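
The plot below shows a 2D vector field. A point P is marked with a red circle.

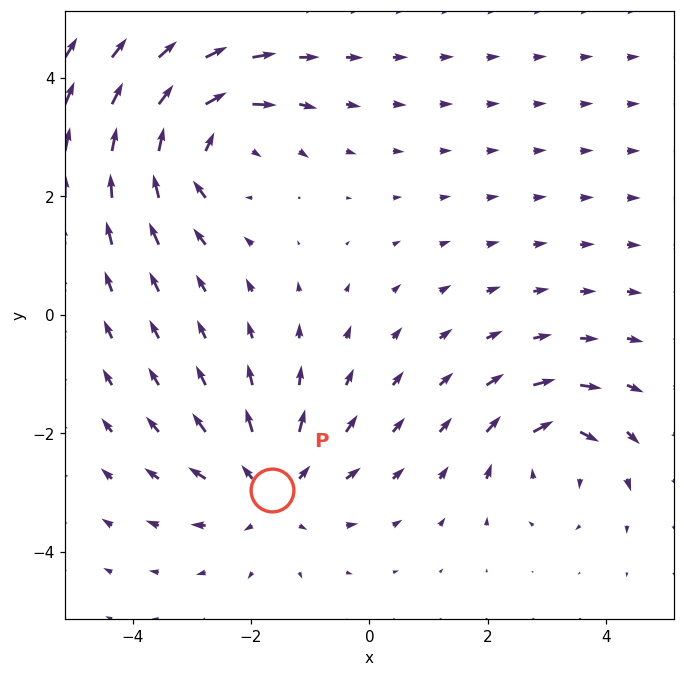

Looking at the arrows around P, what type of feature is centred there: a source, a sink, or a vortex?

source

At P (-1.6, -3.0) the arrows spread outward. Divergence about +4, curl ≈0 — positive divergence with near-zero curl is a source.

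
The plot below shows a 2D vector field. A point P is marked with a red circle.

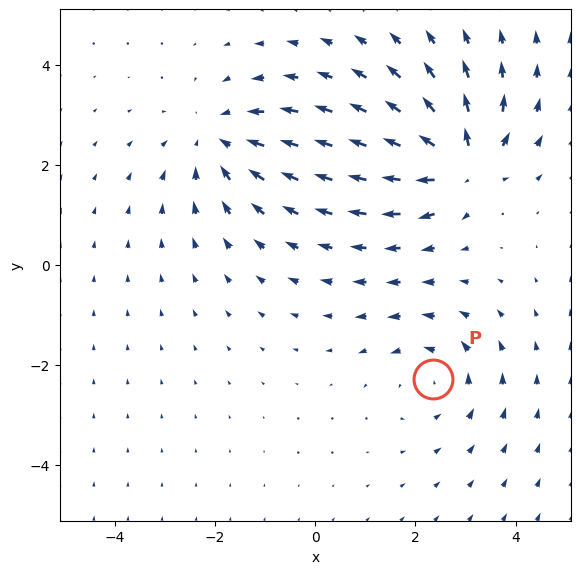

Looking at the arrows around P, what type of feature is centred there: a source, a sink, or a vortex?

At P (2.4, -2.3) the arrows circulate counterclockwise. Divergence ≈0, curl about +3 — near-zero divergence with nonzero curl is a vortex.

vortex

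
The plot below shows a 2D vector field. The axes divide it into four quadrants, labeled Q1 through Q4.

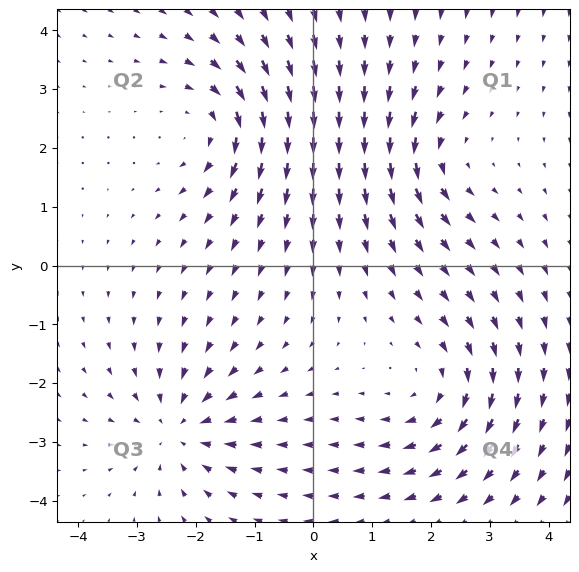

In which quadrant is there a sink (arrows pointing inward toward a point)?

The sink sits at approximately (-2.3, -2.8), which lies in quadrant Q3. The divergence there is about -5, negative as expected for a sink.

Q3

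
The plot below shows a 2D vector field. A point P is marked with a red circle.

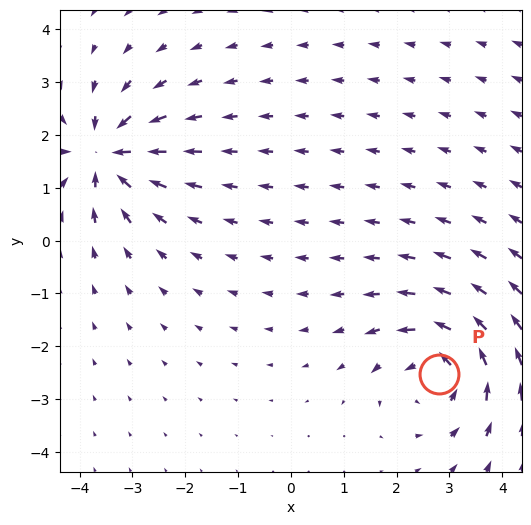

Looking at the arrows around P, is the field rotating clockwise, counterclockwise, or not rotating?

counterclockwise

Near P at (2.8, -2.5) the arrows circulate counterclockwise. The curl (z-component) there is about +5; positive curl means counterclockwise rotation.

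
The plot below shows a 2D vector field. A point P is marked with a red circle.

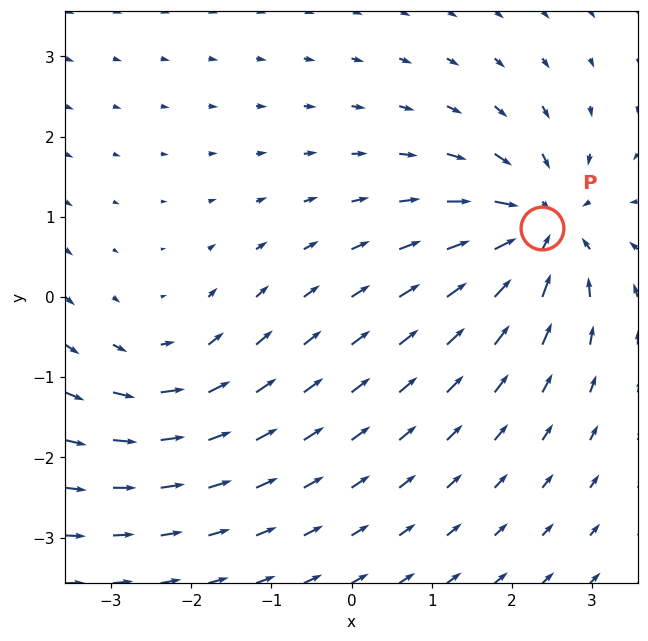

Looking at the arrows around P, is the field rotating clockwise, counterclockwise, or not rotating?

Near P at (2.4, 0.9) the arrows show no circulation. The curl there is ≈0.

not rotating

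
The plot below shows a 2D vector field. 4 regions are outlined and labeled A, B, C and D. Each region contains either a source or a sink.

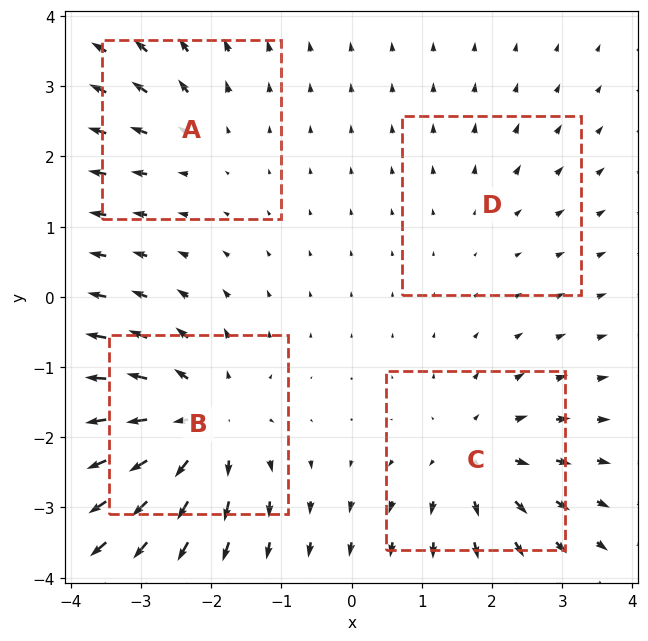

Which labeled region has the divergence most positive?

B

Divergence at each region's feature centre — A: about +3, B: about +7, C: about +5, D: about +2. Region B is most positive.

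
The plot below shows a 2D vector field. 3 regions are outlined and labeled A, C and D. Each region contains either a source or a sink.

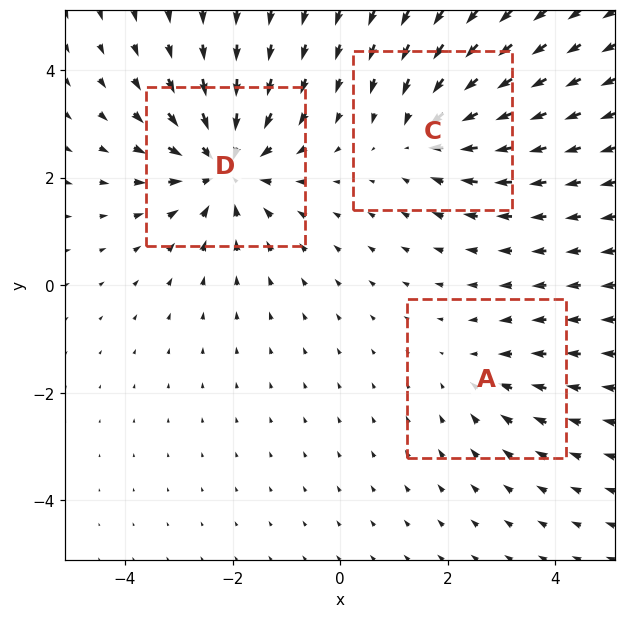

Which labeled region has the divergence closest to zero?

Divergence at each region's feature centre — A: about -2, C: about -3, D: about -5. Region A is closest to zero.

A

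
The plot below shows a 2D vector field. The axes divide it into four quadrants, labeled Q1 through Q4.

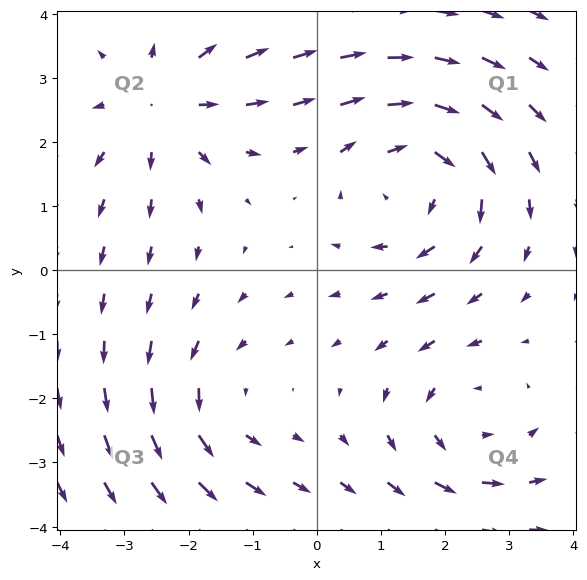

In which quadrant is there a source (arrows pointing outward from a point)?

The source sits at approximately (-2.4, 2.6), which lies in quadrant Q2. The divergence there is about +3, positive as expected for a source.

Q2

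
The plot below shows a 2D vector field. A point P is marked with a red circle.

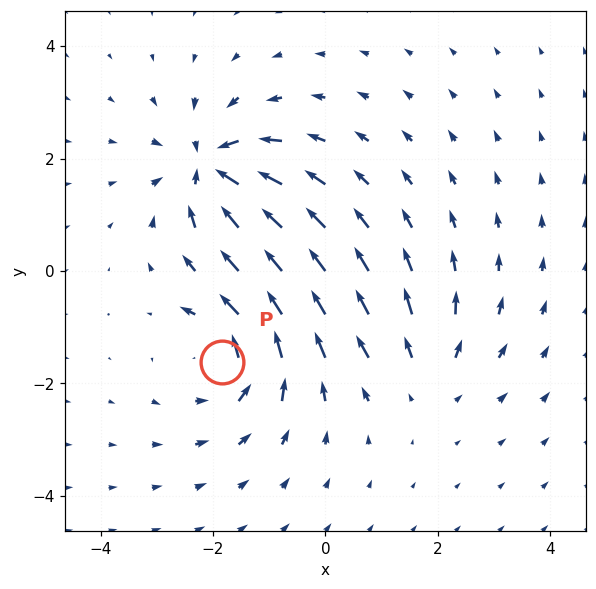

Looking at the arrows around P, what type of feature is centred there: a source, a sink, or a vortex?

vortex

At P (-1.8, -1.6) the arrows circulate counterclockwise. Divergence ≈0, curl about +5 — near-zero divergence with nonzero curl is a vortex.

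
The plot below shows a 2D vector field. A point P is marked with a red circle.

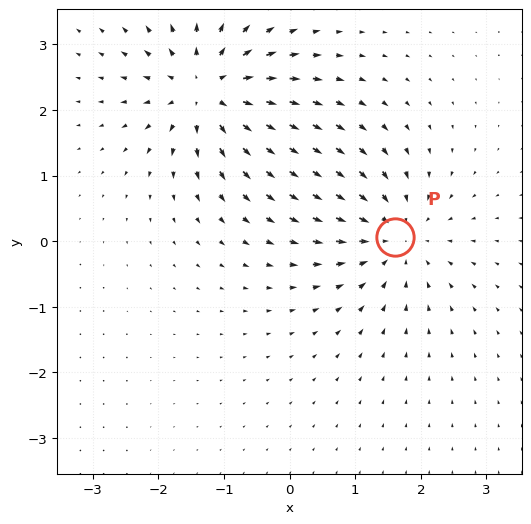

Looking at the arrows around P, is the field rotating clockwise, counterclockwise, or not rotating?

Near P at (1.6, 0.1) the arrows show no circulation. The curl there is ≈0.

not rotating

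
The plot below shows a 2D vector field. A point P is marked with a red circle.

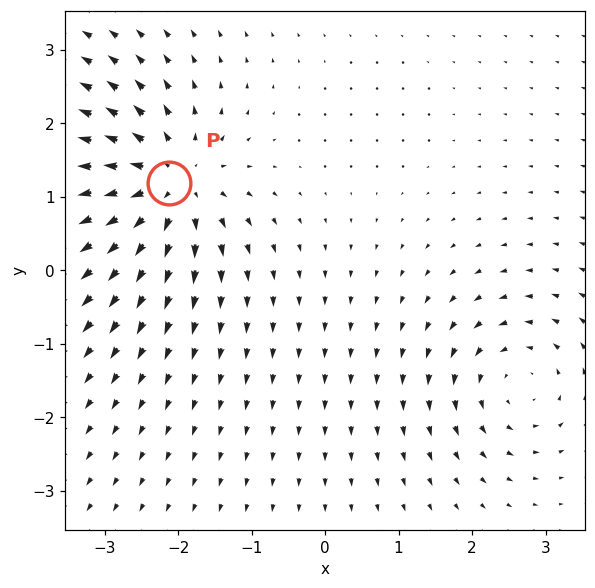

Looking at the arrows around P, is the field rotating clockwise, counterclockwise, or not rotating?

Near P at (-2.1, 1.2) the arrows show no circulation. The curl there is ≈0.

not rotating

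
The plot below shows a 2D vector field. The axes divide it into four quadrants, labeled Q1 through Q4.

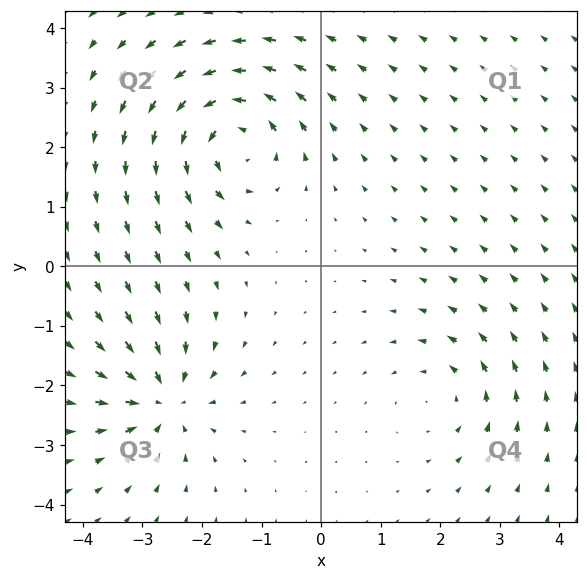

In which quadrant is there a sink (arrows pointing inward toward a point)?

The sink sits at approximately (-2.7, -2.3), which lies in quadrant Q3. The divergence there is about -5, negative as expected for a sink.

Q3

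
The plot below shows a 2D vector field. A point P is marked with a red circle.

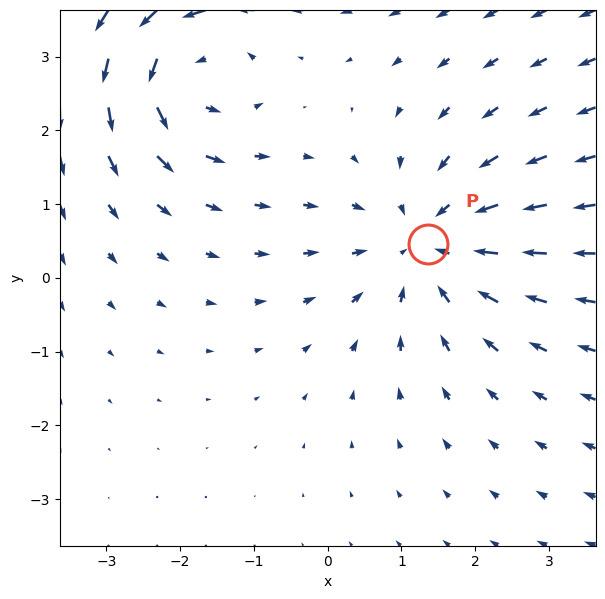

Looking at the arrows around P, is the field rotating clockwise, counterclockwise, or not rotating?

not rotating

Near P at (1.4, 0.5) the arrows show no circulation. The curl there is ≈0.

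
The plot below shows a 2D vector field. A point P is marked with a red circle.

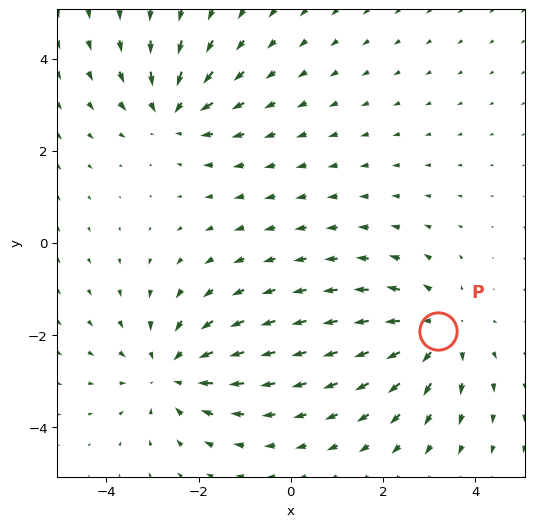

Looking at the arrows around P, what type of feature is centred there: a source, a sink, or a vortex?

At P (3.2, -1.9) the arrows spread outward. Divergence about +4, curl ≈0 — positive divergence with near-zero curl is a source.

source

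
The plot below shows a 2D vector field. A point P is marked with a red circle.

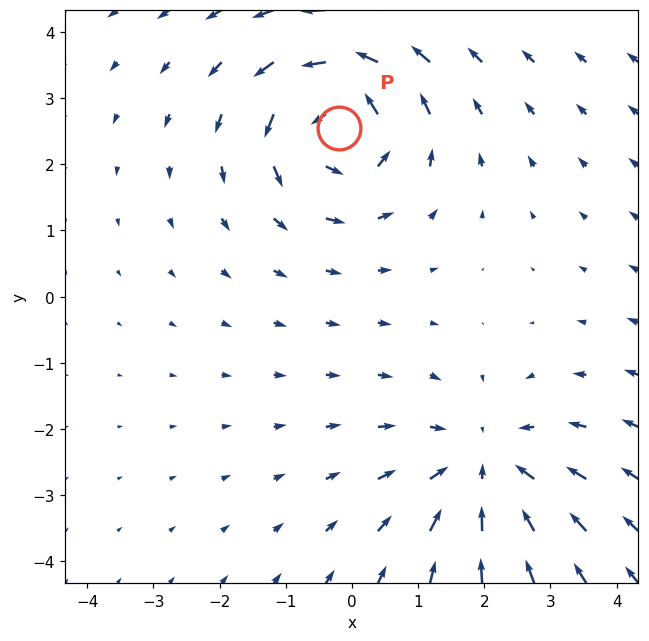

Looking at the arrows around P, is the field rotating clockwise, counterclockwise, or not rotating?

Near P at (-0.2, 2.6) the arrows circulate counterclockwise. The curl (z-component) there is about +6; positive curl means counterclockwise rotation.

counterclockwise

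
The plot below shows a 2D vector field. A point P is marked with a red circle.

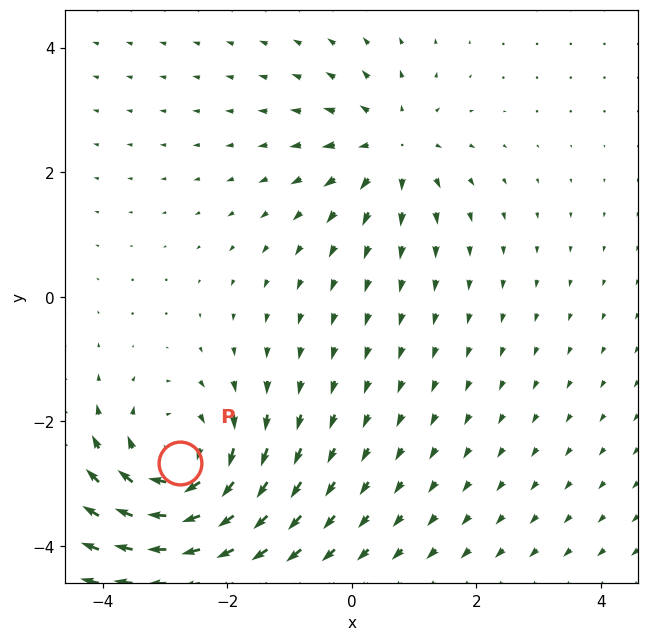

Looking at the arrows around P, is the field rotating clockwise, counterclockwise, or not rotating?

clockwise

Near P at (-2.8, -2.7) the arrows circulate clockwise. The curl (z-component) there is about -5; negative curl means clockwise rotation.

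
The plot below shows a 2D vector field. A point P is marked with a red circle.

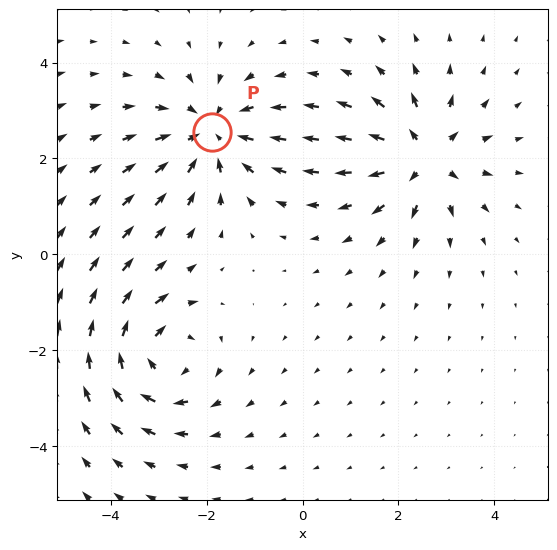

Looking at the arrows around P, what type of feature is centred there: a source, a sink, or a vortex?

At P (-1.9, 2.5) the arrows converge inward. Divergence about -4, curl ≈0 — negative divergence with near-zero curl is a sink.

sink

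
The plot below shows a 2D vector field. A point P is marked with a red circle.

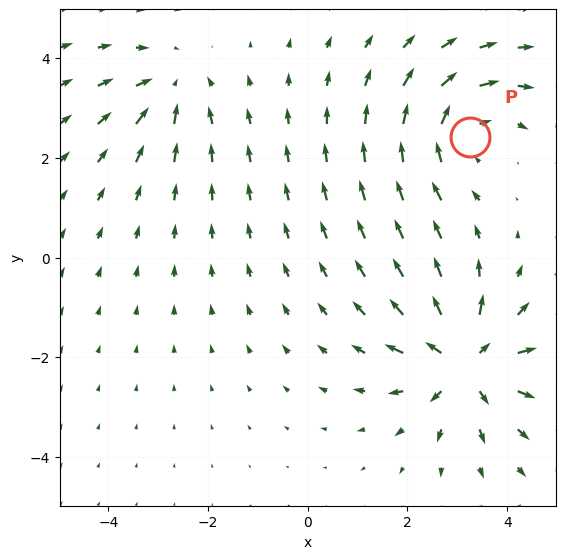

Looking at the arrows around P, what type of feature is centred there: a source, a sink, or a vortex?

At P (3.2, 2.4) the arrows circulate clockwise. Divergence ≈0, curl about -4 — near-zero divergence with nonzero curl is a vortex.

vortex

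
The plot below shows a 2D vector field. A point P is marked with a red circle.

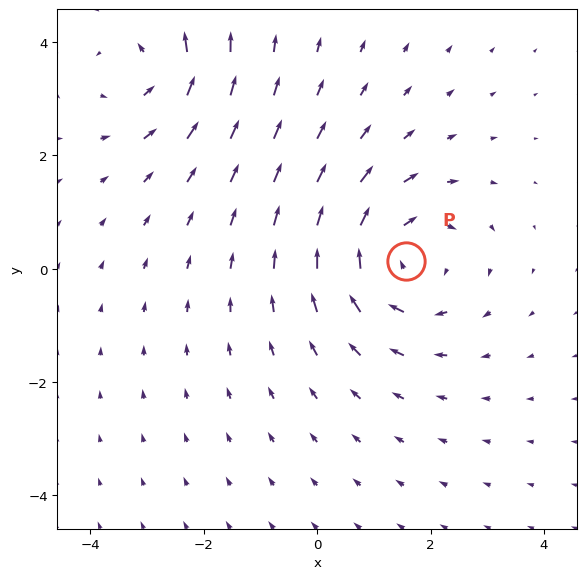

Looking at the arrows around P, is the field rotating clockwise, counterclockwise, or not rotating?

clockwise

Near P at (1.6, 0.1) the arrows circulate clockwise. The curl (z-component) there is about -4; negative curl means clockwise rotation.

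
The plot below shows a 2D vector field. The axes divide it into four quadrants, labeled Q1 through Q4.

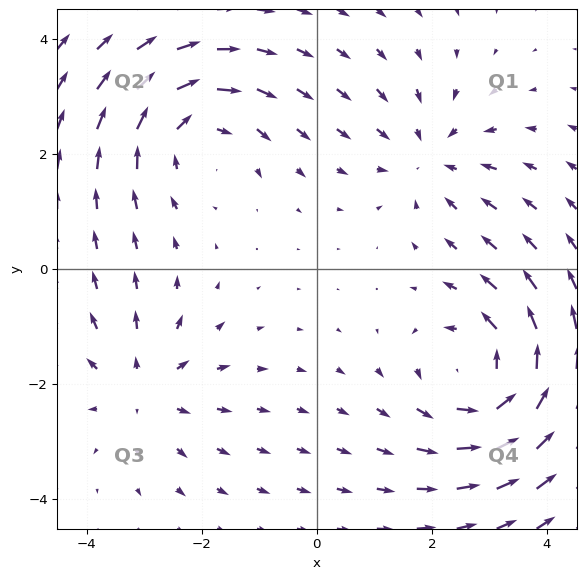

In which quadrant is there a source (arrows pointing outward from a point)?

Q3

The source sits at approximately (-3.0, -2.1), which lies in quadrant Q3. The divergence there is about +3, positive as expected for a source.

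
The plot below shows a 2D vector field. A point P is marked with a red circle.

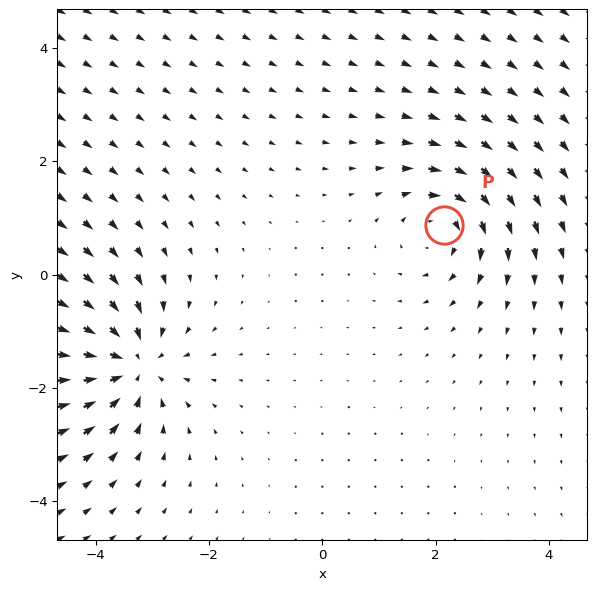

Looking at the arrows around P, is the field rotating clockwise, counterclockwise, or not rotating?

Near P at (2.1, 0.9) the arrows circulate clockwise. The curl (z-component) there is about -4; negative curl means clockwise rotation.

clockwise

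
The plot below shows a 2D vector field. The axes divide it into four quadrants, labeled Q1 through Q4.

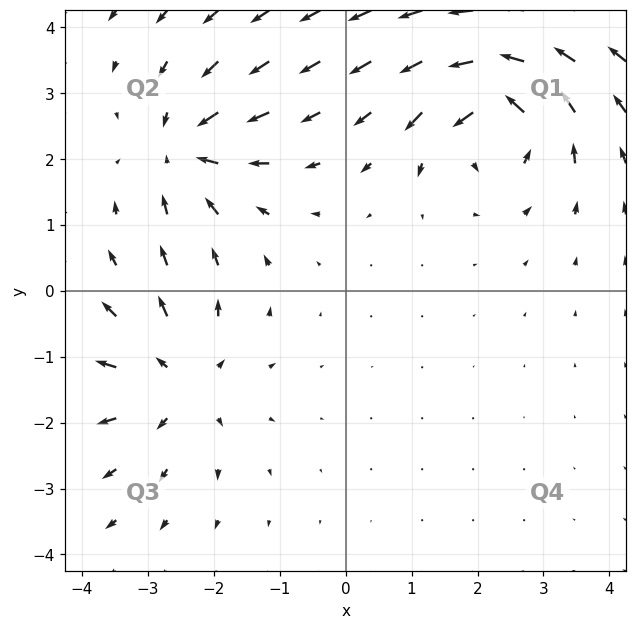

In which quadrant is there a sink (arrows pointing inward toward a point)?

The sink sits at approximately (-2.4, 2.2), which lies in quadrant Q2. The divergence there is about -5, negative as expected for a sink.

Q2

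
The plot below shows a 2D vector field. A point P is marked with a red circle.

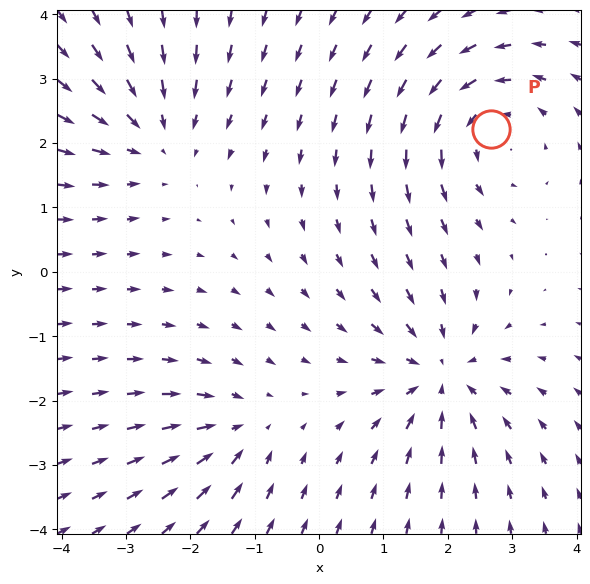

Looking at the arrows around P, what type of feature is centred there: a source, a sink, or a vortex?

At P (2.7, 2.2) the arrows circulate counterclockwise. Divergence ≈0, curl about +4 — near-zero divergence with nonzero curl is a vortex.

vortex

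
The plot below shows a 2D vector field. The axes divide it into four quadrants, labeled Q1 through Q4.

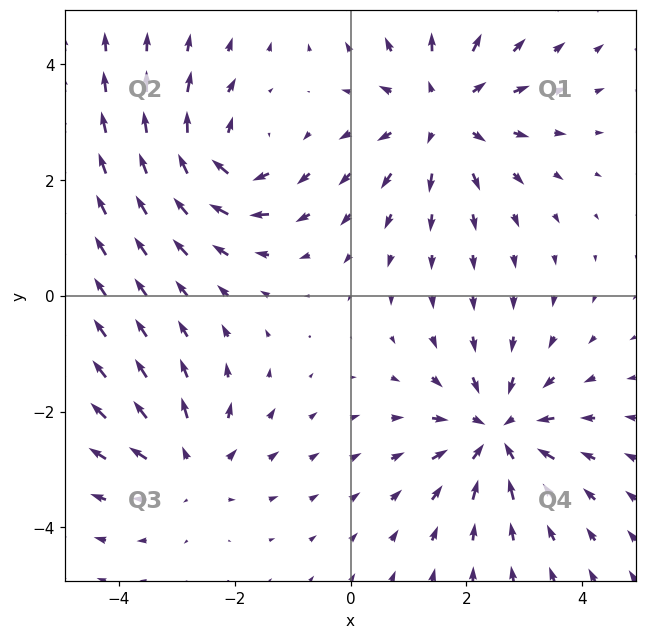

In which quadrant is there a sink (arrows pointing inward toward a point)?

Q4

The sink sits at approximately (2.5, -2.4), which lies in quadrant Q4. The divergence there is about -4, negative as expected for a sink.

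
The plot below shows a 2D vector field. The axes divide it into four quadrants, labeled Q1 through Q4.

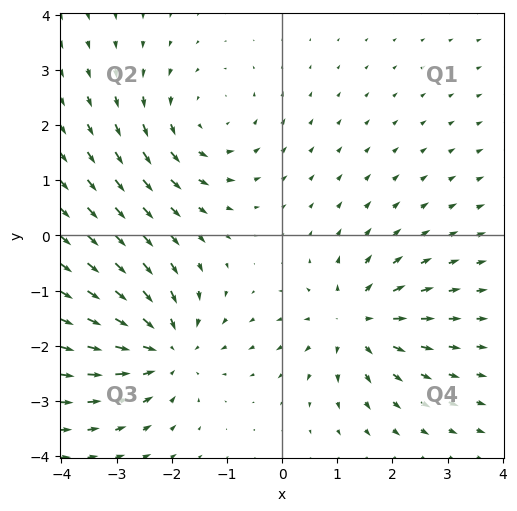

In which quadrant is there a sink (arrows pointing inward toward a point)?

Q3

The sink sits at approximately (-2.1, -2.0), which lies in quadrant Q3. The divergence there is about -3, negative as expected for a sink.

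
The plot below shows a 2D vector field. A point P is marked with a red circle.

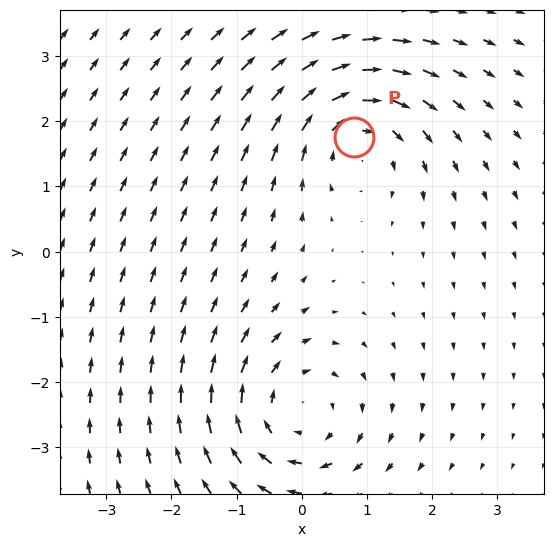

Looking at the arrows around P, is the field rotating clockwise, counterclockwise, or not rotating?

Near P at (0.8, 1.8) the arrows circulate clockwise. The curl (z-component) there is about -3; negative curl means clockwise rotation.

clockwise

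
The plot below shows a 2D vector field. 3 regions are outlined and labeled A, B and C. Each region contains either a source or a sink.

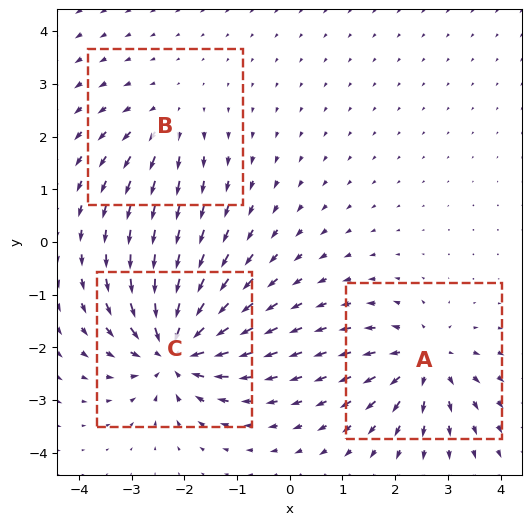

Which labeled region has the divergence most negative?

Divergence at each region's feature centre — A: about +4, B: about +3, C: about -6. Region C is most negative.

C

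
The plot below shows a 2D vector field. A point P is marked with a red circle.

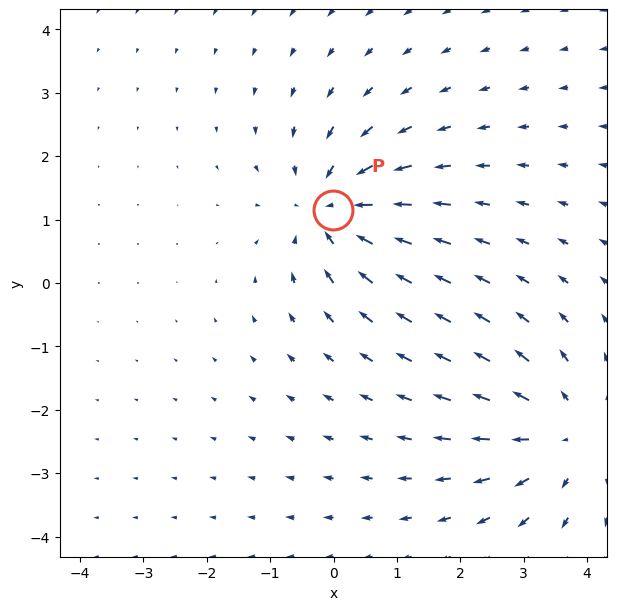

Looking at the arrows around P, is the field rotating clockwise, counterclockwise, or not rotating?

Near P at (-0.0, 1.2) the arrows show no circulation. The curl there is ≈0.

not rotating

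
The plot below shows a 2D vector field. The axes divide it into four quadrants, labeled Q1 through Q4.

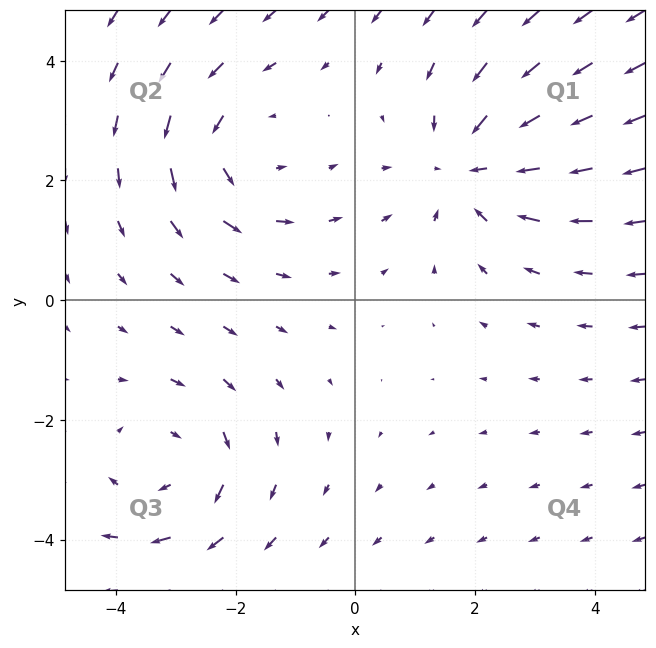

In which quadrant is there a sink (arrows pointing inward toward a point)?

The sink sits at approximately (1.9, 2.2), which lies in quadrant Q1. The divergence there is about -3, negative as expected for a sink.

Q1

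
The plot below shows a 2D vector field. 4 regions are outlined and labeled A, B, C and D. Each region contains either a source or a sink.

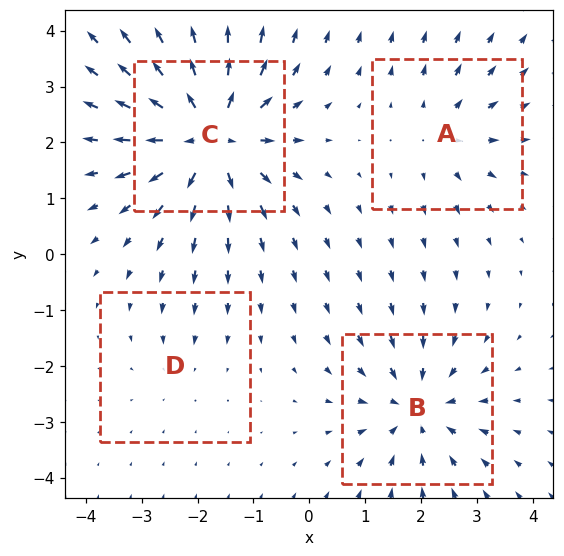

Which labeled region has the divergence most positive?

C

Divergence at each region's feature centre — A: about +3, B: about -5, C: about +8, D: about -2. Region C is most positive.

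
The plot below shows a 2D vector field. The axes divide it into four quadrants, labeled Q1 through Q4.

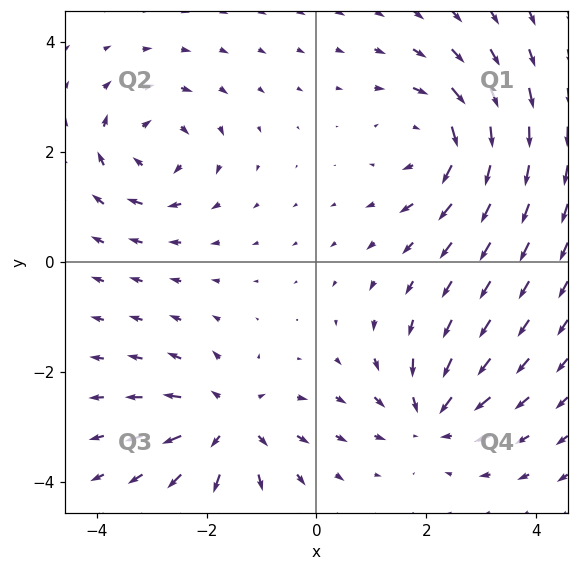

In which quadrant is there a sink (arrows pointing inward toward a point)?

Q4

The sink sits at approximately (2.1, -2.8), which lies in quadrant Q4. The divergence there is about -5, negative as expected for a sink.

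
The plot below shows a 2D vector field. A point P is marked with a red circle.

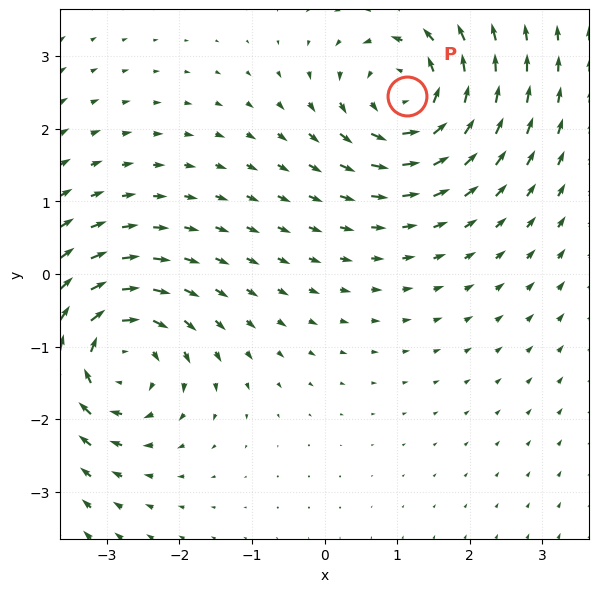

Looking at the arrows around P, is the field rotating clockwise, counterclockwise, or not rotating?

Near P at (1.1, 2.4) the arrows circulate counterclockwise. The curl (z-component) there is about +5; positive curl means counterclockwise rotation.

counterclockwise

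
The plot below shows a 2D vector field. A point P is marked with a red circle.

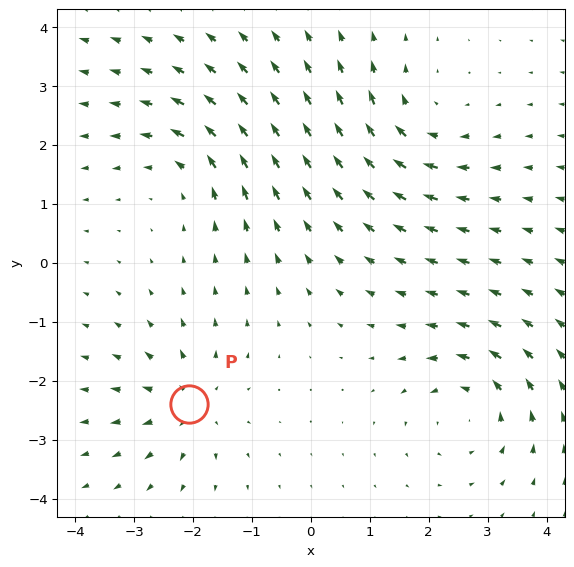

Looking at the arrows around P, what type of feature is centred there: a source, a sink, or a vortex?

source

At P (-2.1, -2.4) the arrows spread outward. Divergence about +4, curl ≈0 — positive divergence with near-zero curl is a source.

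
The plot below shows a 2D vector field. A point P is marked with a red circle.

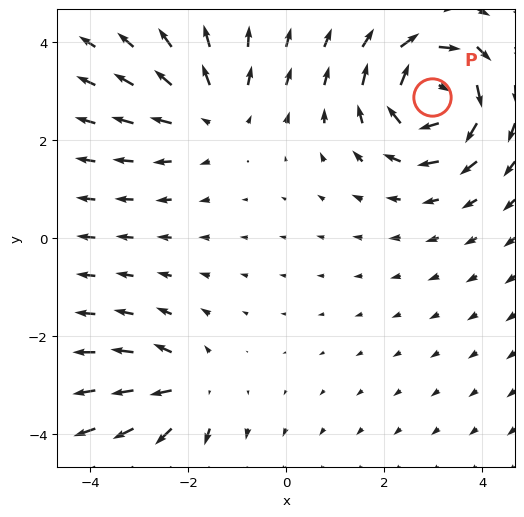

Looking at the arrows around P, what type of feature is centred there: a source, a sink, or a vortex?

At P (3.0, 2.9) the arrows circulate clockwise. Divergence ≈0, curl about -5 — near-zero divergence with nonzero curl is a vortex.

vortex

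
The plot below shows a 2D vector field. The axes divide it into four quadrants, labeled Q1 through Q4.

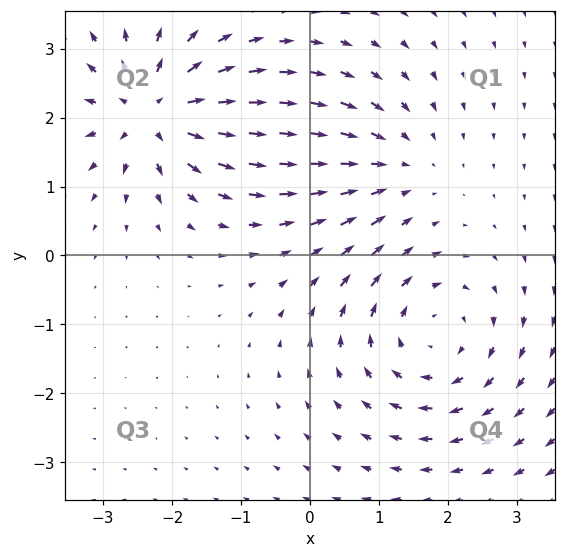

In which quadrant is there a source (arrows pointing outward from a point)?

Q2

The source sits at approximately (-2.3, 2.1), which lies in quadrant Q2. The divergence there is about +5, positive as expected for a source.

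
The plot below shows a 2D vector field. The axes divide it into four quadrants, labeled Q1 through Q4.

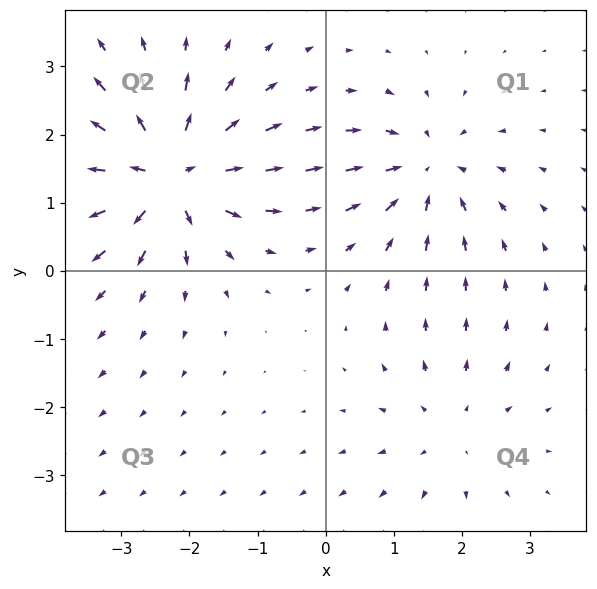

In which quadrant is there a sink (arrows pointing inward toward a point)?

The sink sits at approximately (1.5, 1.5), which lies in quadrant Q1. The divergence there is about -4, negative as expected for a sink.

Q1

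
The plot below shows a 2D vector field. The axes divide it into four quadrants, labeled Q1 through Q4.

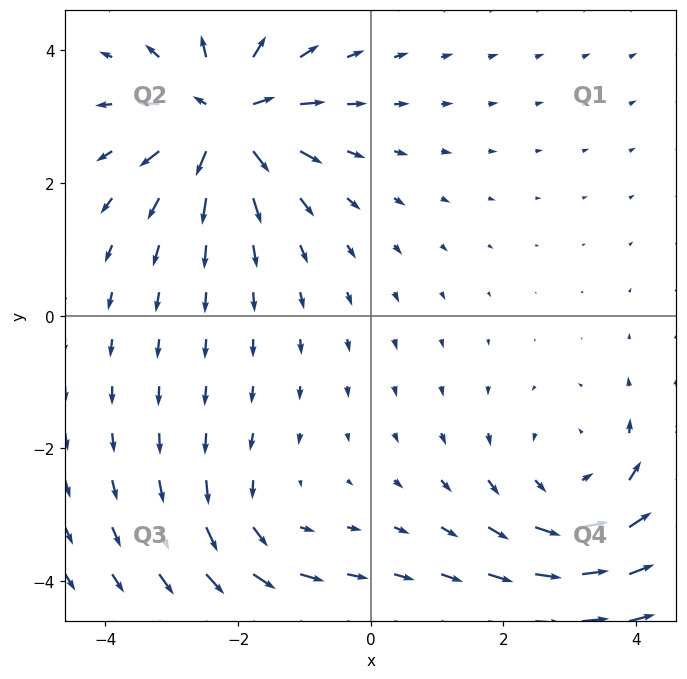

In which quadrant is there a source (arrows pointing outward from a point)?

Q2

The source sits at approximately (-2.2, 3.0), which lies in quadrant Q2. The divergence there is about +7, positive as expected for a source.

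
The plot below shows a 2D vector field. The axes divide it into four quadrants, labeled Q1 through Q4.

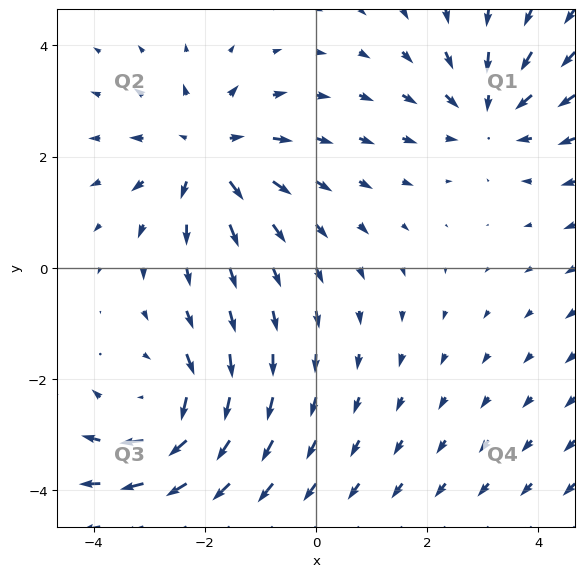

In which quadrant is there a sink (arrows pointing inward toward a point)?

The sink sits at approximately (3.1, 2.8), which lies in quadrant Q1. The divergence there is about -3, negative as expected for a sink.

Q1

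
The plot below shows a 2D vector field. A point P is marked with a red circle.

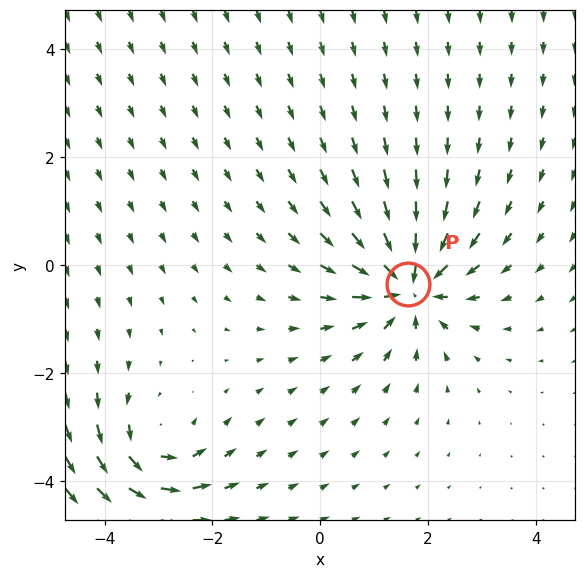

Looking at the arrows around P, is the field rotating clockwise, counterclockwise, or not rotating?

Near P at (1.6, -0.4) the arrows show no circulation. The curl there is ≈0.

not rotating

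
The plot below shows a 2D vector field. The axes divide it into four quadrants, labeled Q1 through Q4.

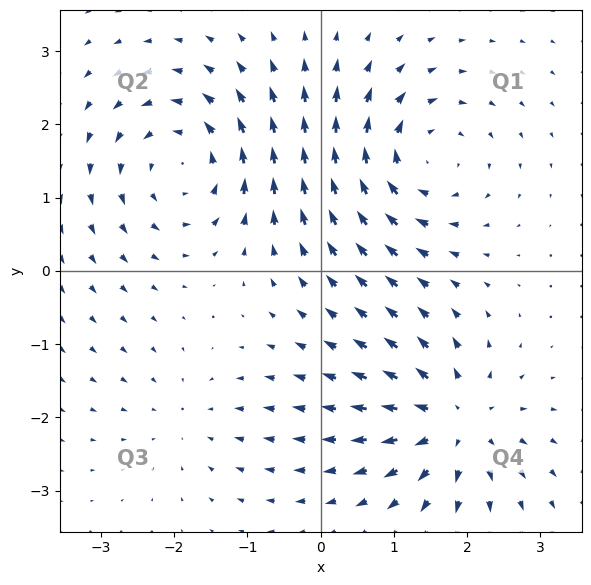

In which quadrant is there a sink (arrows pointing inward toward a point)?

Q3

The sink sits at approximately (-1.8, -2.0), which lies in quadrant Q3. The divergence there is about -2, negative as expected for a sink.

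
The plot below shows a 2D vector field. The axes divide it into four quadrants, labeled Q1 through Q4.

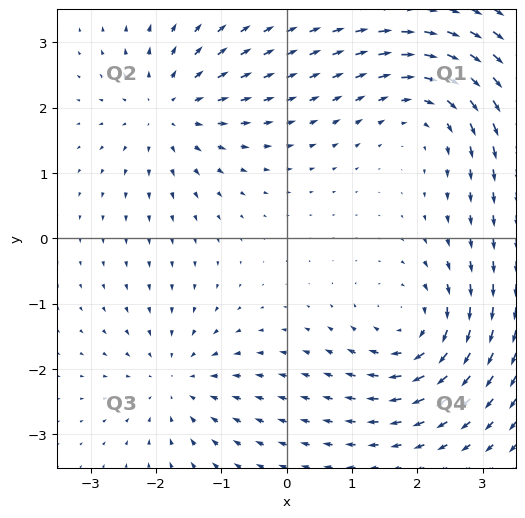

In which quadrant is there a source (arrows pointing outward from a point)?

Q2

The source sits at approximately (-1.8, 2.0), which lies in quadrant Q2. The divergence there is about +4, positive as expected for a source.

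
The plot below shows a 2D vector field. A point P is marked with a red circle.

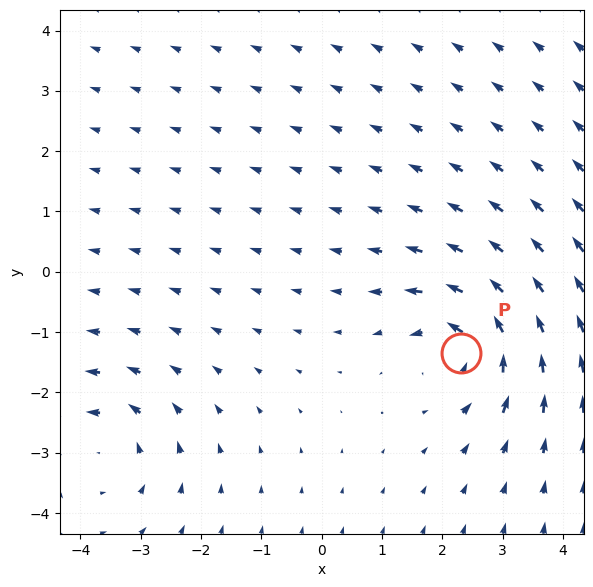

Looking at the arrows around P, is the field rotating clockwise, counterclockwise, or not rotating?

counterclockwise

Near P at (2.3, -1.3) the arrows circulate counterclockwise. The curl (z-component) there is about +5; positive curl means counterclockwise rotation.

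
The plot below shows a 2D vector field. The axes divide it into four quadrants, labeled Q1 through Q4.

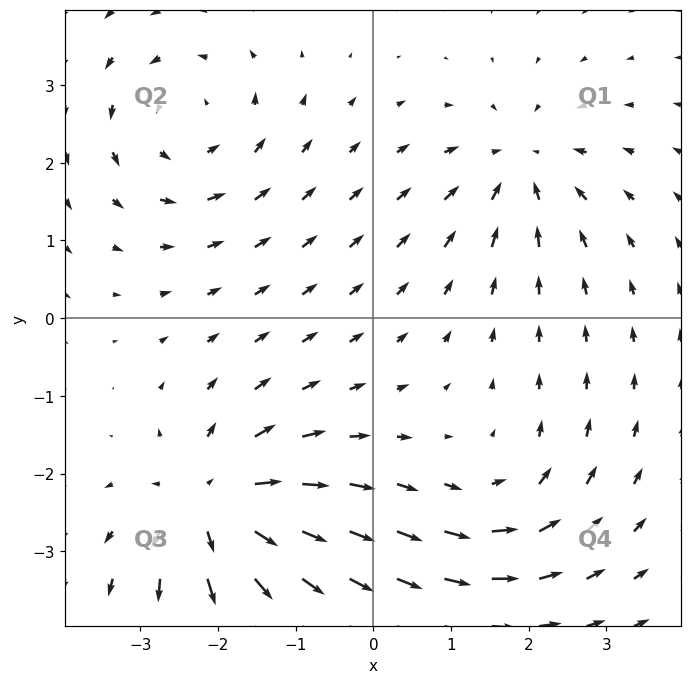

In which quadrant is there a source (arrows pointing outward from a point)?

The source sits at approximately (-2.0, -2.4), which lies in quadrant Q3. The divergence there is about +6, positive as expected for a source.

Q3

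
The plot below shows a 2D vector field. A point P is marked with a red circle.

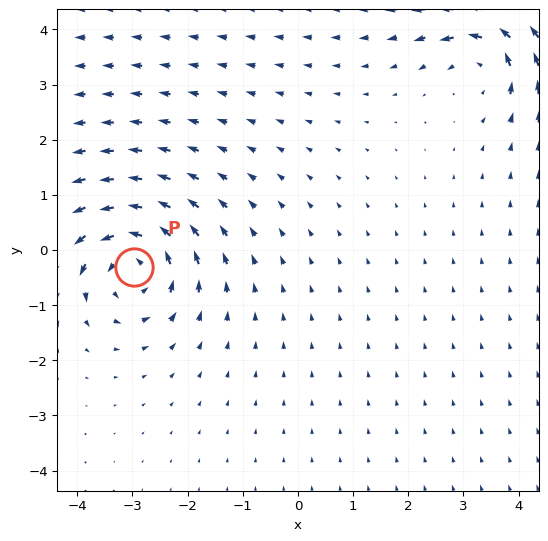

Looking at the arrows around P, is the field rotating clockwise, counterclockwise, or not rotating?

Near P at (-3.0, -0.3) the arrows circulate counterclockwise. The curl (z-component) there is about +5; positive curl means counterclockwise rotation.

counterclockwise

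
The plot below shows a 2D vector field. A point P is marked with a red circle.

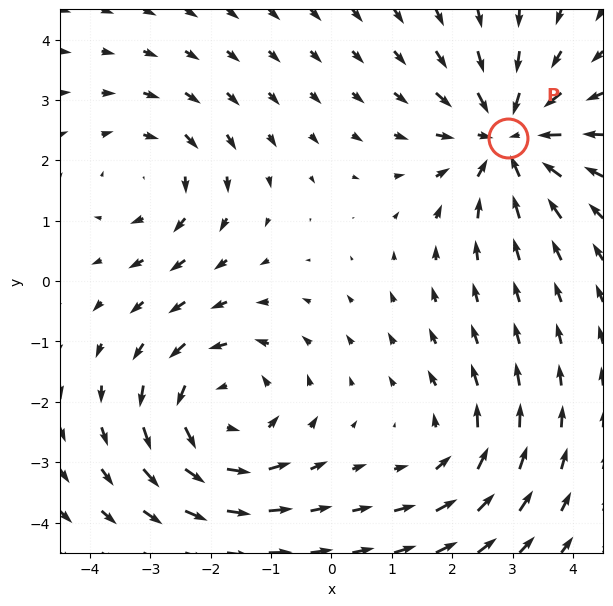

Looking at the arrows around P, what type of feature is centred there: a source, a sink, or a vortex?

sink

At P (2.9, 2.4) the arrows converge inward. Divergence about -5, curl ≈0 — negative divergence with near-zero curl is a sink.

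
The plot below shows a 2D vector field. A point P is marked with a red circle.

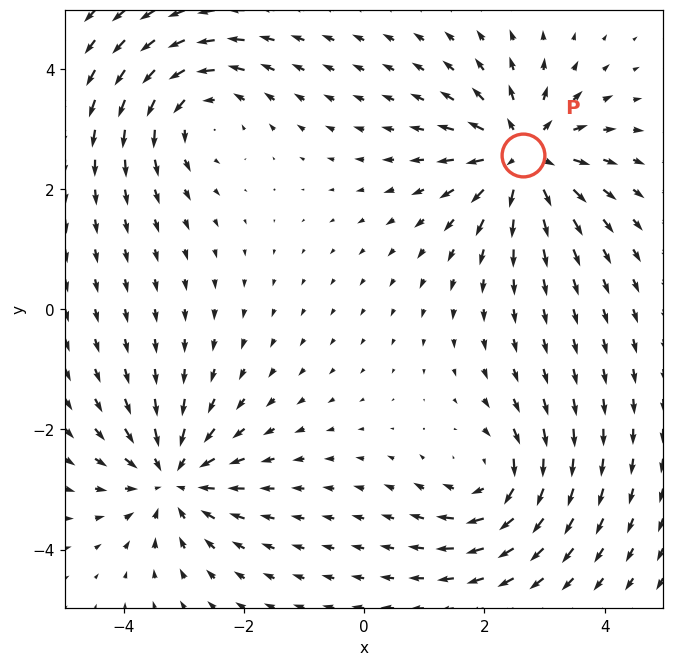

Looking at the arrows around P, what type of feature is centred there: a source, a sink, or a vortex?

At P (2.6, 2.6) the arrows spread outward. Divergence about +4, curl ≈0 — positive divergence with near-zero curl is a source.

source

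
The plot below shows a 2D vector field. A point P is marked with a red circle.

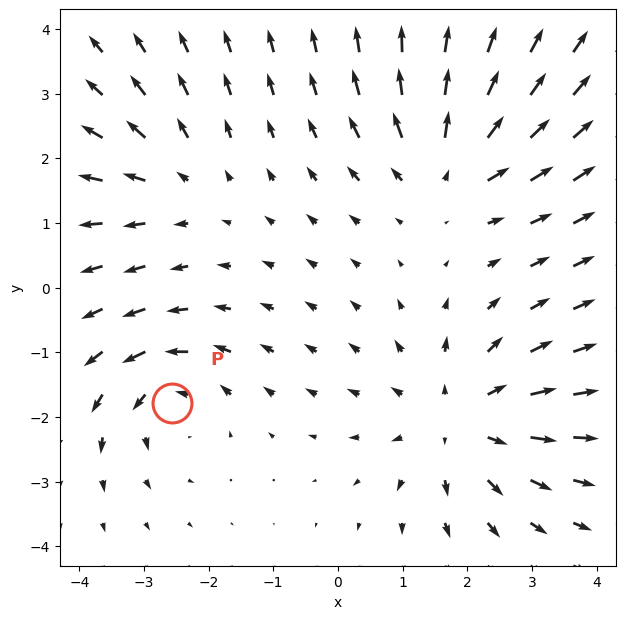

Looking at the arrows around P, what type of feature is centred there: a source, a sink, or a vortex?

vortex

At P (-2.6, -1.8) the arrows circulate counterclockwise. Divergence ≈0, curl about +4 — near-zero divergence with nonzero curl is a vortex.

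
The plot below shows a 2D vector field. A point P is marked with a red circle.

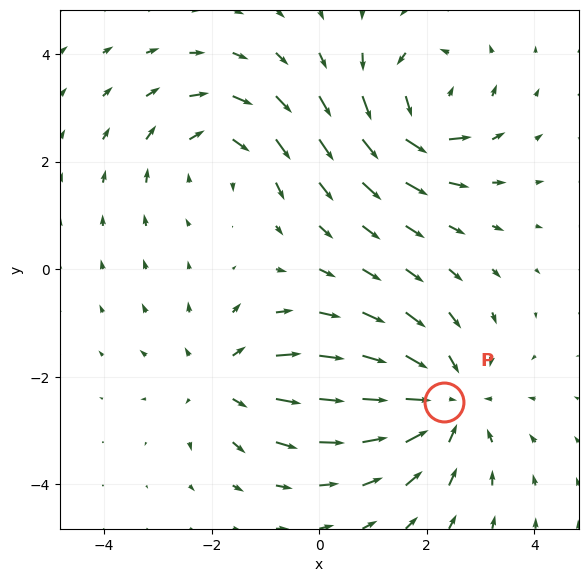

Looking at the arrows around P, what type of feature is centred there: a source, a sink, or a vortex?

sink

At P (2.3, -2.5) the arrows converge inward. Divergence about -4, curl ≈0 — negative divergence with near-zero curl is a sink.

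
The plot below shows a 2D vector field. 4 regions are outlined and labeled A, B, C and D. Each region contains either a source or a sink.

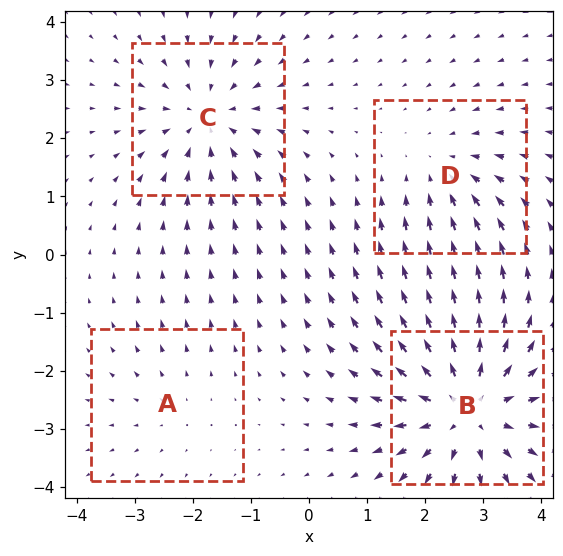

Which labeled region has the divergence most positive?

B

Divergence at each region's feature centre — A: about +2, B: about +6, C: about -4, D: about -3. Region B is most positive.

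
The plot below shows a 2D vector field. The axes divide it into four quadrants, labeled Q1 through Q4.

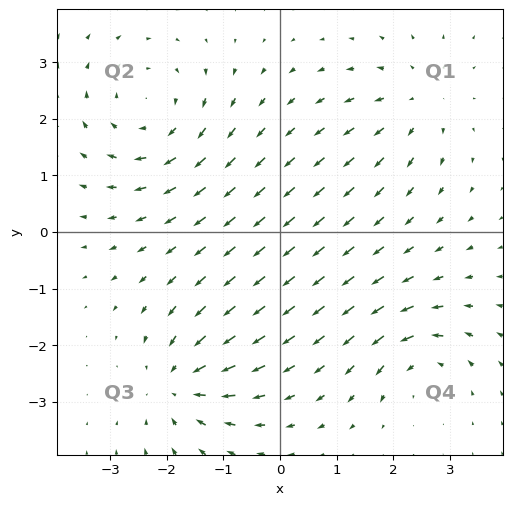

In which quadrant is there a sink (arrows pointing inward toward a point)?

Q3

The sink sits at approximately (-1.8, -2.7), which lies in quadrant Q3. The divergence there is about -5, negative as expected for a sink.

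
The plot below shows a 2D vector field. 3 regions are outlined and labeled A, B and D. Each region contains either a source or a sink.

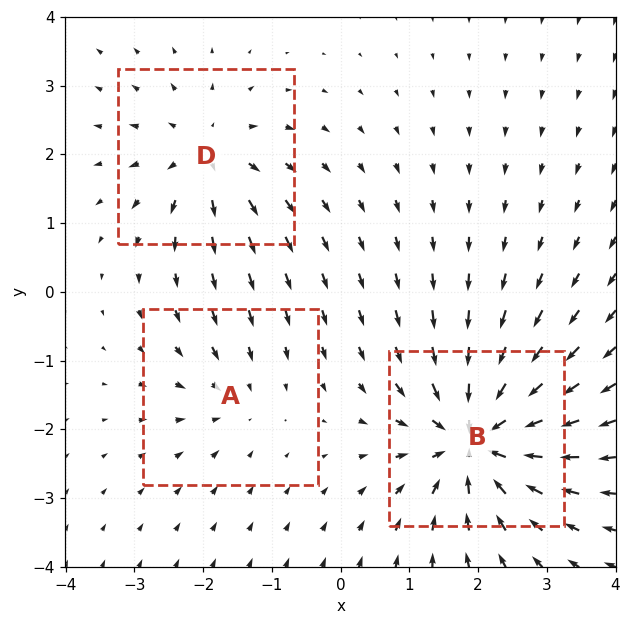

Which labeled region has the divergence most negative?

Divergence at each region's feature centre — A: about -2, B: about -6, D: about +4. Region B is most negative.

B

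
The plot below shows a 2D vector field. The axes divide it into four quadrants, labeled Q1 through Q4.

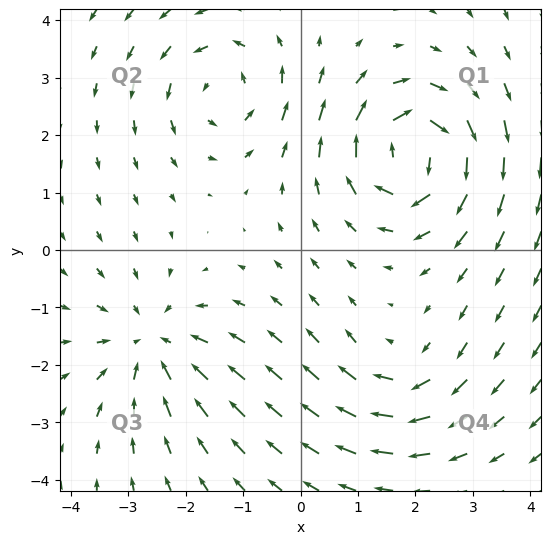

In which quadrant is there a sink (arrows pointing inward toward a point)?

Q3

The sink sits at approximately (-2.6, -1.6), which lies in quadrant Q3. The divergence there is about -3, negative as expected for a sink.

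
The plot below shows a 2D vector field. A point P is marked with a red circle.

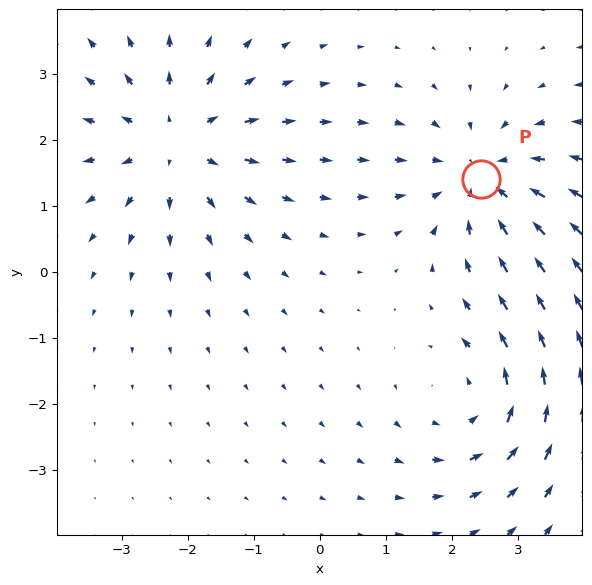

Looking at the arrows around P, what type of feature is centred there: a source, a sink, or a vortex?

At P (2.4, 1.4) the arrows converge inward. Divergence about -5, curl ≈0 — negative divergence with near-zero curl is a sink.

sink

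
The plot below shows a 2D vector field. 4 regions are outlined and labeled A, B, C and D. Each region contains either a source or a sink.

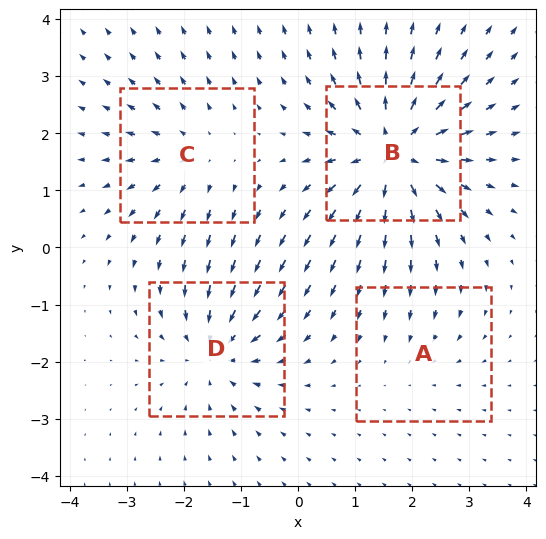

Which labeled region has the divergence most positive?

Divergence at each region's feature centre — A: about -2, B: about +7, C: about +4, D: about -5. Region B is most positive.

B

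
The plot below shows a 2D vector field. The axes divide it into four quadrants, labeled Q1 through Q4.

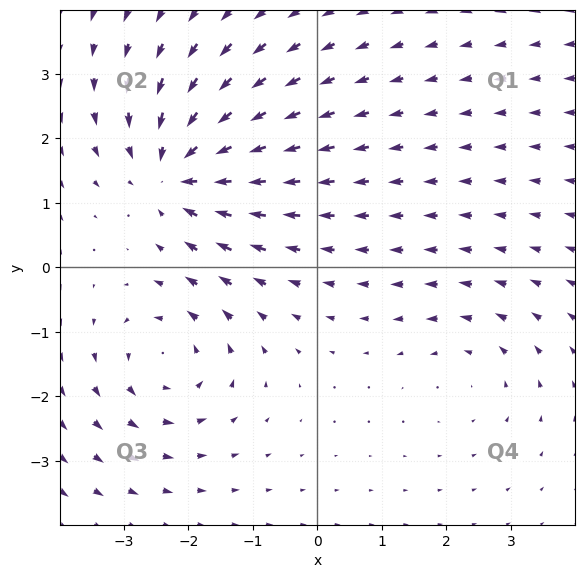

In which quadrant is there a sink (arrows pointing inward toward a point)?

Q2

The sink sits at approximately (-2.2, 1.5), which lies in quadrant Q2. The divergence there is about -5, negative as expected for a sink.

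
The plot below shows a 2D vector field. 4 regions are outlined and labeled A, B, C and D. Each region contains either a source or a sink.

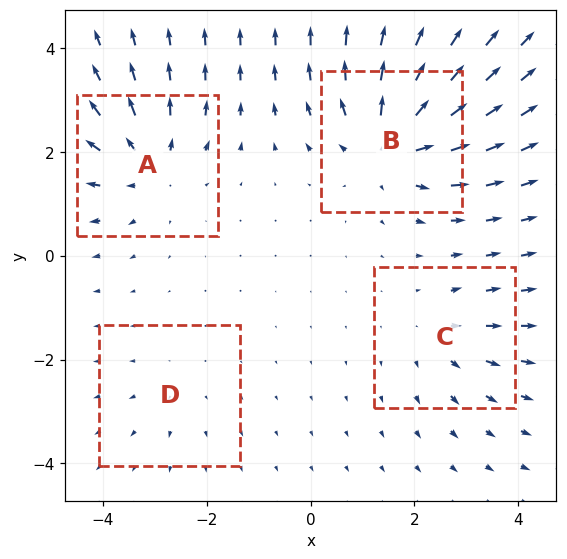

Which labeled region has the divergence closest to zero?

Divergence at each region's feature centre — A: about +5, B: about +6, C: about +3, D: about +2. Region D is closest to zero.

D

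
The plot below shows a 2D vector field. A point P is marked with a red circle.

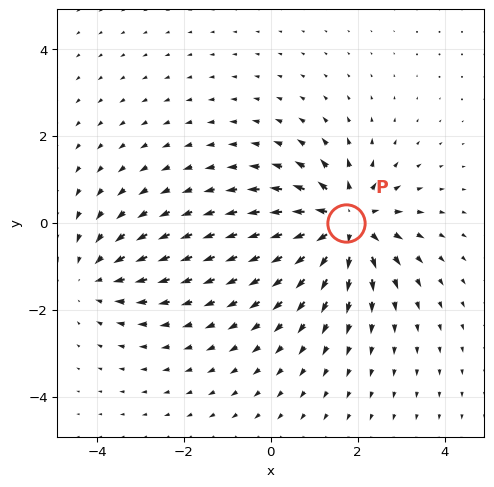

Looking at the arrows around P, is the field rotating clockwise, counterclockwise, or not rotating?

not rotating

Near P at (1.7, 0.0) the arrows show no circulation. The curl there is ≈0.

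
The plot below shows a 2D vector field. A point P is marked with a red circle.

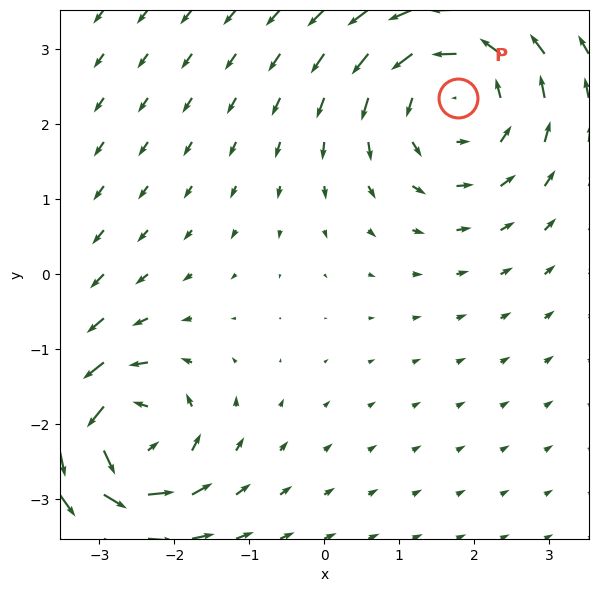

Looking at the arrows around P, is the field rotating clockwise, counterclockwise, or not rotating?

counterclockwise

Near P at (1.8, 2.4) the arrows circulate counterclockwise. The curl (z-component) there is about +4; positive curl means counterclockwise rotation.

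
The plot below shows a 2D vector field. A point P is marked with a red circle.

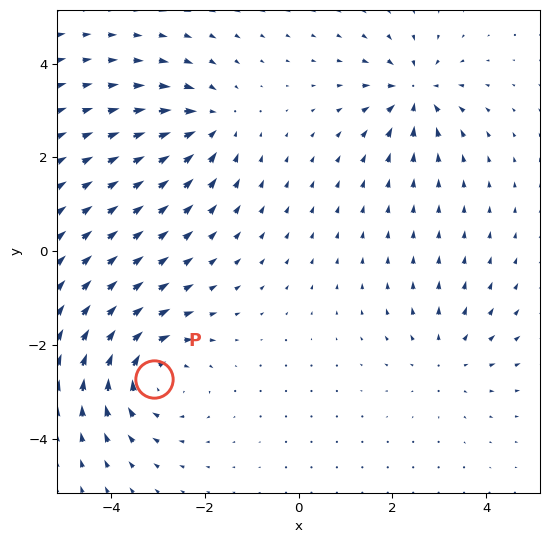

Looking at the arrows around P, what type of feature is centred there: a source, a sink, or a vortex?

vortex

At P (-3.1, -2.7) the arrows circulate clockwise. Divergence ≈0, curl about -4 — near-zero divergence with nonzero curl is a vortex.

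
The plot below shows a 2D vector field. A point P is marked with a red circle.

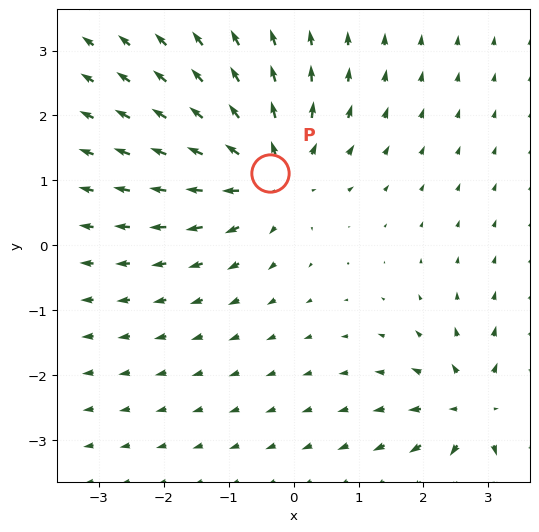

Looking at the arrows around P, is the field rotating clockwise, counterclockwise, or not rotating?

Near P at (-0.4, 1.1) the arrows show no circulation. The curl there is ≈0.

not rotating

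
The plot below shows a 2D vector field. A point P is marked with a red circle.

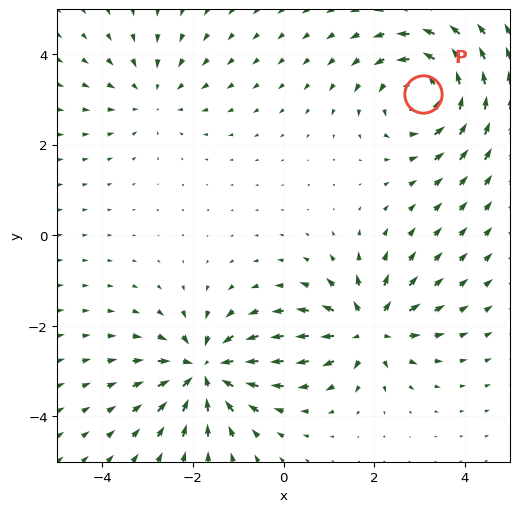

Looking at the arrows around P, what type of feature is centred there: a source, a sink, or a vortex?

At P (3.1, 3.1) the arrows circulate counterclockwise. Divergence ≈0, curl about +4 — near-zero divergence with nonzero curl is a vortex.

vortex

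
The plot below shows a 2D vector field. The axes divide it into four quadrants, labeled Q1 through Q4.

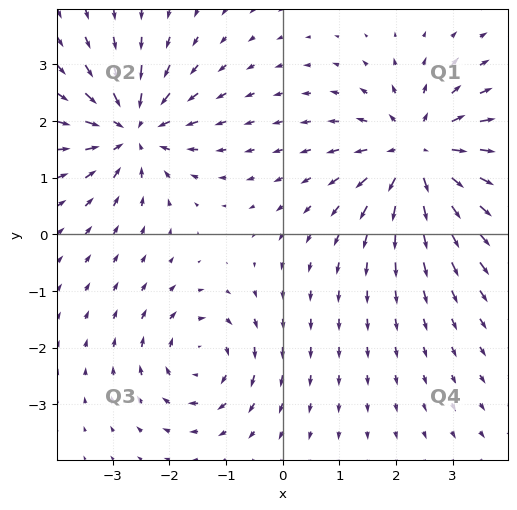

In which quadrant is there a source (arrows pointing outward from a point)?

The source sits at approximately (2.4, 1.4), which lies in quadrant Q1. The divergence there is about +5, positive as expected for a source.

Q1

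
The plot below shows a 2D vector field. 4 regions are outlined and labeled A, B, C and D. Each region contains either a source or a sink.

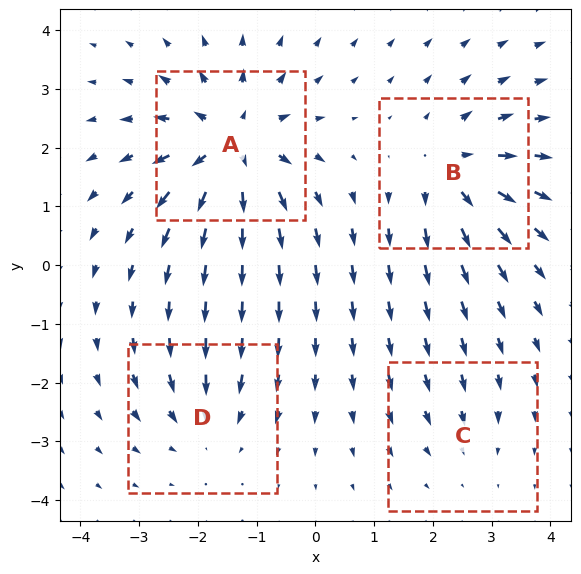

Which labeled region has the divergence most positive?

A

Divergence at each region's feature centre — A: about +7, B: about +5, C: about -2, D: about -4. Region A is most positive.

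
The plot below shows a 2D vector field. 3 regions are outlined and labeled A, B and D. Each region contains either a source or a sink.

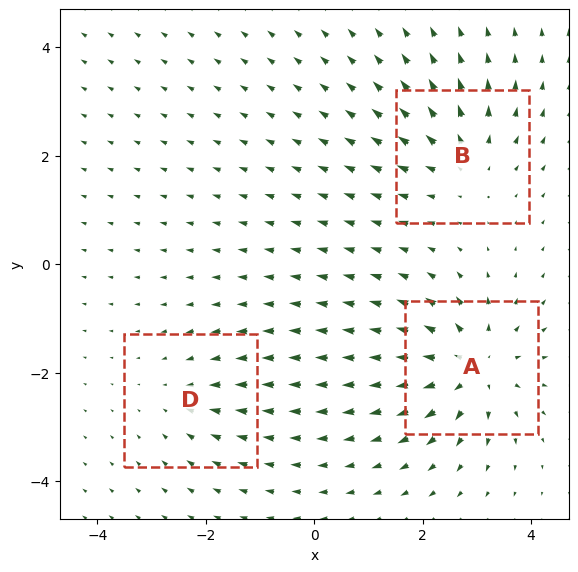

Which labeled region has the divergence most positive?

Divergence at each region's feature centre — A: about +5, B: about +3, D: about -2. Region A is most positive.

A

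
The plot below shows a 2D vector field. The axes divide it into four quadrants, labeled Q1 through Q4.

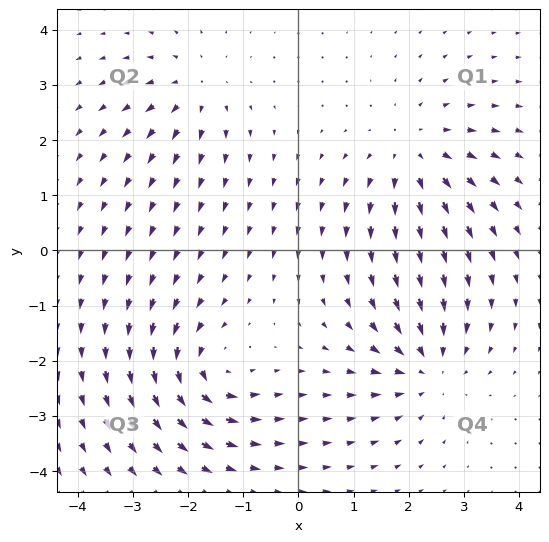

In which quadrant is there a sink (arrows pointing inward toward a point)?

Q4

The sink sits at approximately (2.3, -2.1), which lies in quadrant Q4. The divergence there is about -5, negative as expected for a sink.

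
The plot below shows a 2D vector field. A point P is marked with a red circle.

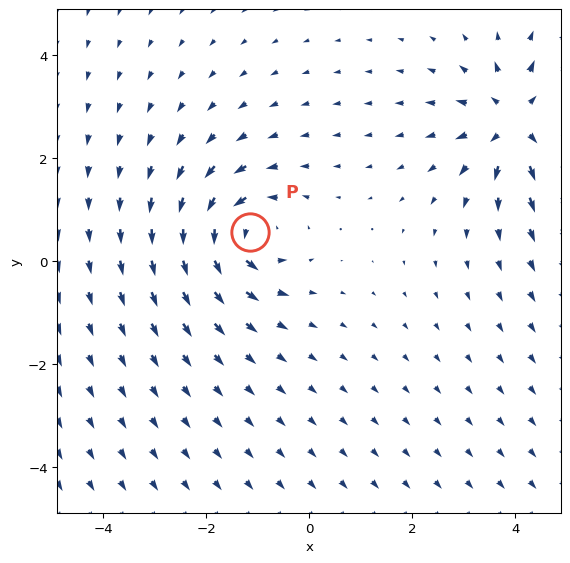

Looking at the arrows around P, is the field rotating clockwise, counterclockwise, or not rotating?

Near P at (-1.1, 0.5) the arrows circulate counterclockwise. The curl (z-component) there is about +4; positive curl means counterclockwise rotation.

counterclockwise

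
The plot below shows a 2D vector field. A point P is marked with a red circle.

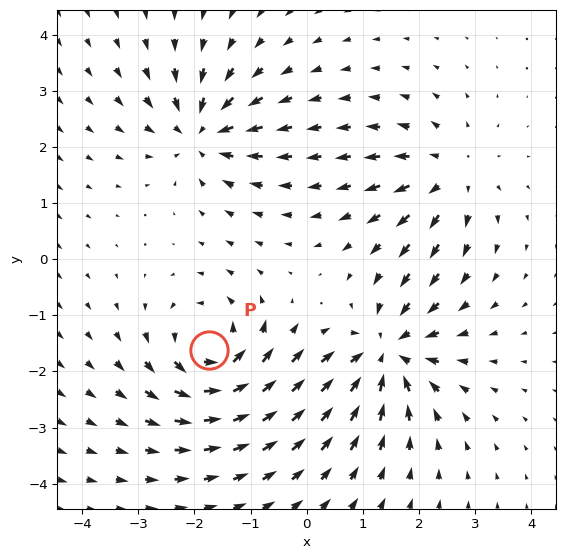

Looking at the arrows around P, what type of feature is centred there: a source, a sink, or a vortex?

At P (-1.7, -1.6) the arrows circulate counterclockwise. Divergence ≈0, curl about +6 — near-zero divergence with nonzero curl is a vortex.

vortex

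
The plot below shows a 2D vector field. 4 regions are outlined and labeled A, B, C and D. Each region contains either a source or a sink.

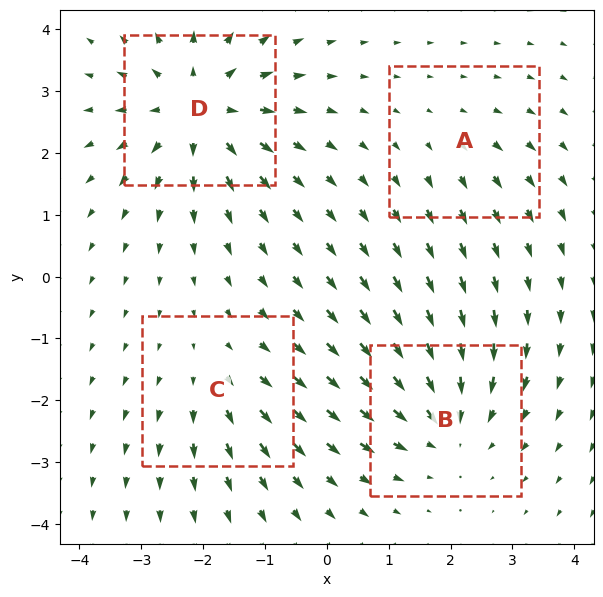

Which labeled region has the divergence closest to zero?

A

Divergence at each region's feature centre — A: about +2, B: about -5, C: about +3, D: about +6. Region A is closest to zero.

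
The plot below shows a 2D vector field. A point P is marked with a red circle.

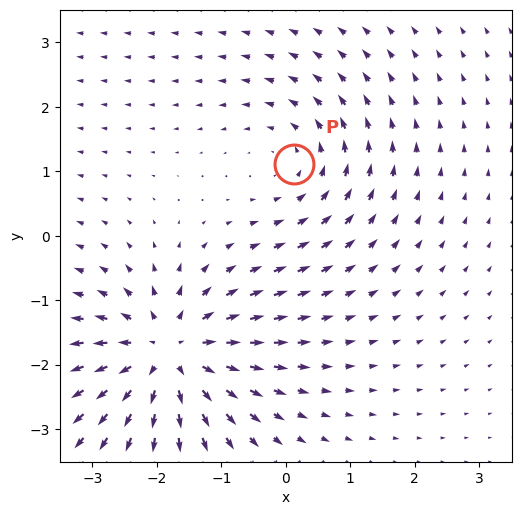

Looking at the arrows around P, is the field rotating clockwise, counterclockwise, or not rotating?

Near P at (0.1, 1.1) the arrows circulate counterclockwise. The curl (z-component) there is about +2; positive curl means counterclockwise rotation.

counterclockwise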